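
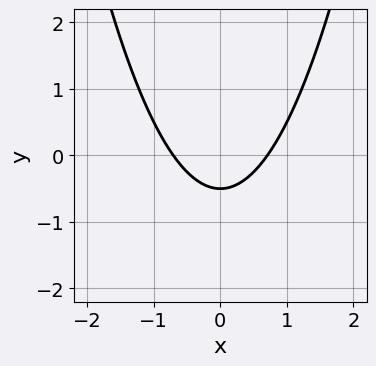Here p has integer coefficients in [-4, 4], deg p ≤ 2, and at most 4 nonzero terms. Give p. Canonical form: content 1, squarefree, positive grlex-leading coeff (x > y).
1. deg p = 2. The shape is more complex than any degree-1 curve.
2. Symmetries: mirror symmetry x ↦ −x ⇒ only even powers of x.
3. Putting this together gives p.

2*x^2 - 2*y - 1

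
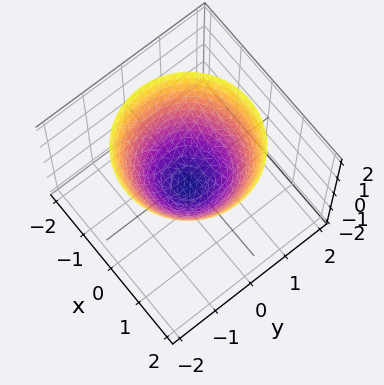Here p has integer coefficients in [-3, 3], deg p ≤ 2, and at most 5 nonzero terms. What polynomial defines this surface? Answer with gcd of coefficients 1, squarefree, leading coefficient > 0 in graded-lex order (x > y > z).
2*x^2 + 2*y^2 - 2*z - 1

deg p = 2. No degree-1 surface has this shape.
By symmetry, the surface is invariant under rotation about z: p = q(x² + y², z).
From the axis intercepts and sections: a circular section at z = 2 has radius between 1 and 2.
Fitting integer coefficients to these (and the overall shape) gives p.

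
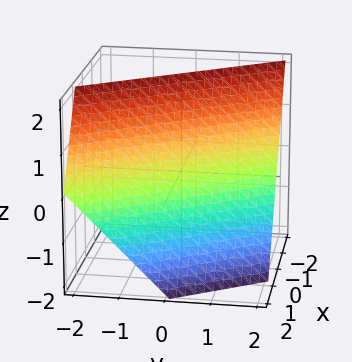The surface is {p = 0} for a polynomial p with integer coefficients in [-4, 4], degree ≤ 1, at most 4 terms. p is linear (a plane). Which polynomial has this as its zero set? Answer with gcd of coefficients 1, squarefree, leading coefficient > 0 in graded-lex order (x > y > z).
1. Degree: every cross-section is a straight line — this is a plane, so deg p = 1.
2. Observable constraints: it meets the y-axis at y = 1 (among the integer gridlines); one z-axis crossing is at z = 1.
3. Matching integer coefficients to the picture gives p.

3*x + 2*y + 2*z - 2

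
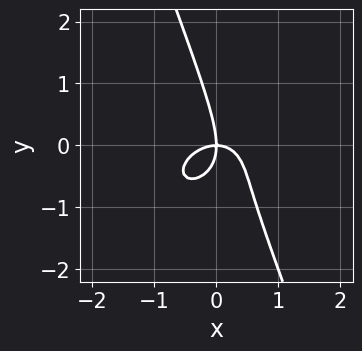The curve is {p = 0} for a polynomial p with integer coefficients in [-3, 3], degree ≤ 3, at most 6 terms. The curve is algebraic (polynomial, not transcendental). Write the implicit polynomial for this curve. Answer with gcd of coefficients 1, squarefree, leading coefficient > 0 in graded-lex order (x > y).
2*x^3 - x^2*y + 2*x*y^2 + y^3 + 2*x*y

The degree is 3 — a generic line meets the curve in up to 3 points.
Observable constraints: it meets the y-axis at y = 0 (among the integer gridlines); it meets the x-axis at x = 0 (among the integer gridlines).
Fitting integer coefficients to these (and the overall shape) gives p.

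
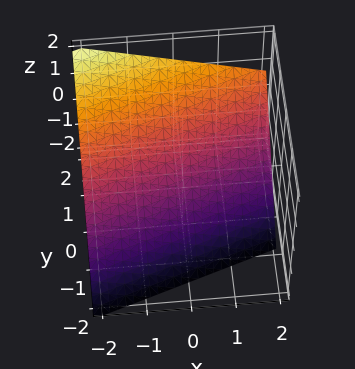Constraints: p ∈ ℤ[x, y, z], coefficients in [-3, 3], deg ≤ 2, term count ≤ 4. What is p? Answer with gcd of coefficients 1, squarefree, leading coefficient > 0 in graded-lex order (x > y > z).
(a) deg p = 1. The surface is flat (a plane).
(b) Checking where it meets the axes: one x-axis crossing is at x = -2.
(c) Solving for integer coefficients yields p as stated.

x - 3*y + 3*z + 2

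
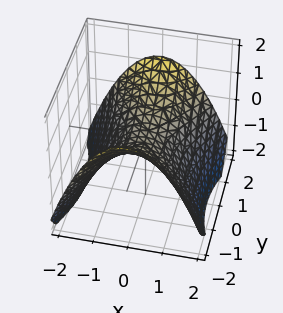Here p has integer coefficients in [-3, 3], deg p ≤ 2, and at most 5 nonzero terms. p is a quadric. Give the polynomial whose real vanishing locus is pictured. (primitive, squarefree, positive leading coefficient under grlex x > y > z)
1. The degree is 2 — a saddle surface; a quadric.
2. Symmetries: the x ↦ −x reflection is a symmetry, so x appears only in even powers; the y ↦ −y reflection is a symmetry, so y appears only in even powers.
3. Reading off the gridlines: it crosses the y-axis at the gridline y = 0; it crosses the z-axis at the gridline z = 0; it meets the x-axis at x = 0 (among the integer gridlines).
4. Putting this together gives p.

2*x^2 - y^2 + 3*z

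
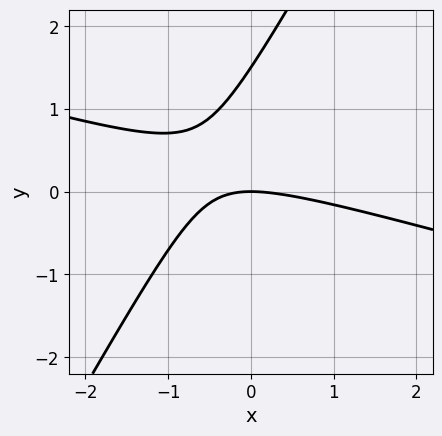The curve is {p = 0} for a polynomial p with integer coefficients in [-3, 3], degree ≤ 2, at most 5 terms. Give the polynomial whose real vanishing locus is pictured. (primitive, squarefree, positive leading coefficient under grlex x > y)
x^2 + 3*x*y - 2*y^2 + 3*y

deg p = 2. A generic line meets the curve in up to 2 points.
From the axis intercepts and sections: it crosses the y-axis at the gridline y = 0; one x-axis crossing is at x = 0.
Together with the visible shape, these determine p as stated.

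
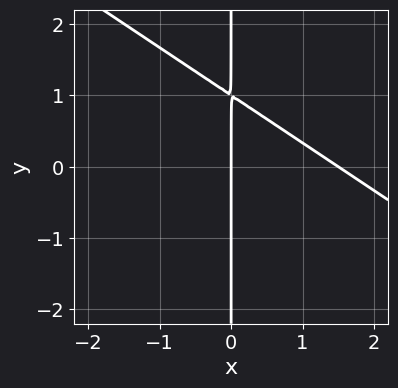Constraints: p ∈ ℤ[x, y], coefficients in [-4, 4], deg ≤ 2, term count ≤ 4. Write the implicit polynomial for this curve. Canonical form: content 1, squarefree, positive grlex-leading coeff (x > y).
2*x^2 + 3*x*y - 3*x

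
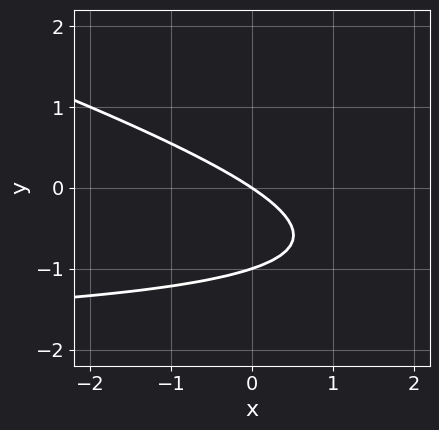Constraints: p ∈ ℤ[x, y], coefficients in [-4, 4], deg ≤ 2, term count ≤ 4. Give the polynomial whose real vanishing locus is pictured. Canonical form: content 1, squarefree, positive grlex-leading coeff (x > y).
x*y + 3*y^2 + 2*x + 3*y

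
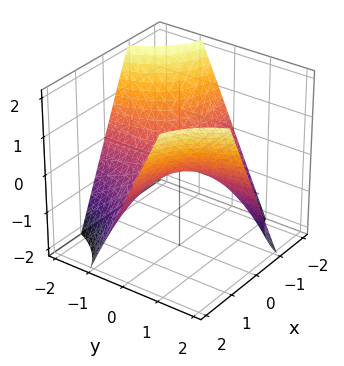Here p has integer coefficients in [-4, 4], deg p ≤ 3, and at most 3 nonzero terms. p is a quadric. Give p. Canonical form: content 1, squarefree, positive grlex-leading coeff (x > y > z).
x*y - z

1. deg p = 2.
2. From the visible intercepts: every point of the x-axis in the box is on the surface; it meets the z-axis at z = 0 (among the integer gridlines).
3. These observations pin down the coefficients.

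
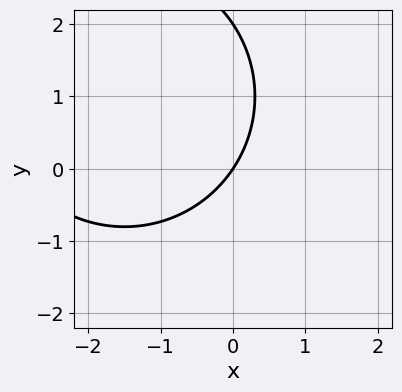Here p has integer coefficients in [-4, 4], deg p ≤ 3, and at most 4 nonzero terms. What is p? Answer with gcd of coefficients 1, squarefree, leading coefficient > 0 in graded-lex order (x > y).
1. The degree is 2 — a generic line meets the curve in up to 2 points.
2. Checking where it meets the axes: it crosses the x-axis at the gridline x = 0; among the integer gridlines, it crosses the y-axis at y ∈ {0, 2}.
3. Solving for integer coefficients yields p as stated.

x^2 + y^2 + 3*x - 2*y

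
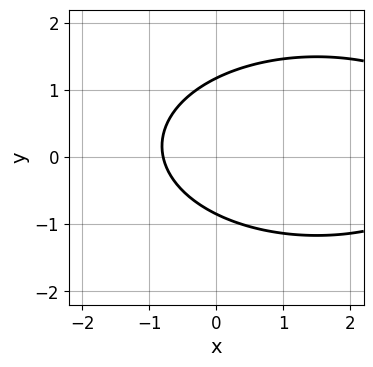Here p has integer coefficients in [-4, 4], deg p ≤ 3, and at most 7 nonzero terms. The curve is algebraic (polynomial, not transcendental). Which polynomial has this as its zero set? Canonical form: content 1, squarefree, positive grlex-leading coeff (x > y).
First, degree: the shape is more complex than any degree-1 curve, so deg p = 2.
Finally, solving for integer coefficients yields p as stated.

x^2 + 3*y^2 - 3*x - y - 3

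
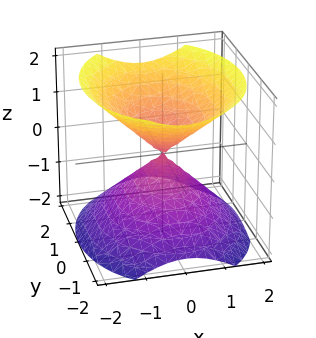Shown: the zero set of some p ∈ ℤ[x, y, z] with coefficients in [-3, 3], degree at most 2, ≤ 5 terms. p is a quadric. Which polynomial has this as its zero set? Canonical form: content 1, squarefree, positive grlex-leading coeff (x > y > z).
1. The picture has 2 separate pieces. Treating them together as one polynomial.
2. deg p = 2. A double cone through the origin; a quadric.
3. Symmetries: it's symmetric under x → −x, forcing even powers of x; mirror symmetry y ↦ −y ⇒ only even powers of y; it's symmetric under z → −z, forcing even powers of z.
4. From the visible intercepts: one z-axis crossing is at z = 0; it crosses the y-axis at the gridline y = 0; it crosses the x-axis at the gridline x = 0.
5. Assembling these constraints gives the stated polynomial.

3*x^2 + 2*y^2 - 3*z^2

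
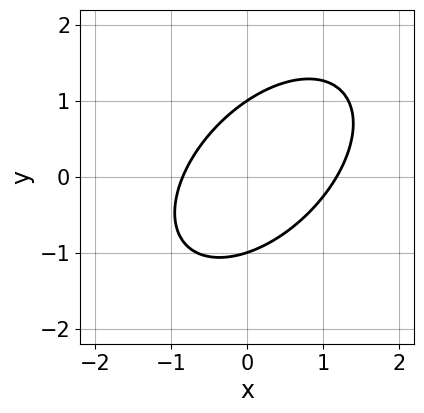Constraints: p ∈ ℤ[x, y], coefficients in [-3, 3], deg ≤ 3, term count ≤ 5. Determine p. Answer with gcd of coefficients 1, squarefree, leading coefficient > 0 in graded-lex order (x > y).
3*x^2 - 3*x*y + 3*y^2 - x - 3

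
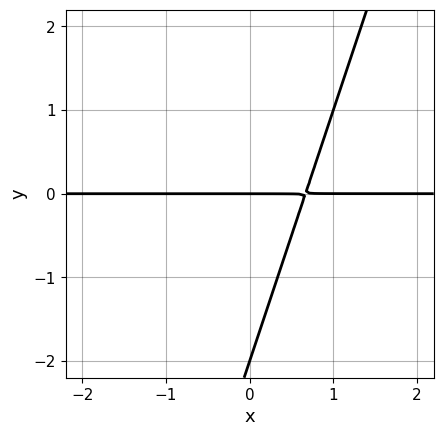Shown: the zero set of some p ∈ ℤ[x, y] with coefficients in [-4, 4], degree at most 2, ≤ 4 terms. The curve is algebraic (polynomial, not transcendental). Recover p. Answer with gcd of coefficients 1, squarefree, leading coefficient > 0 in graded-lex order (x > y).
First, the degree is 2 — a generic line meets the curve in up to 2 points.
Then, from the visible intercepts: every point of the x-axis in the box is on the curve; the y-axis gridline crossings are at y ∈ {-2, 0}.
Finally, putting this together gives p.

3*x*y - y^2 - 2*y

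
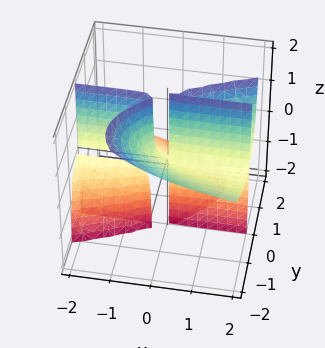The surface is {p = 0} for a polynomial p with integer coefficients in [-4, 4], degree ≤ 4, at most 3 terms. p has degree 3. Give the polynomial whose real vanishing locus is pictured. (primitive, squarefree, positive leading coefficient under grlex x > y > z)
2*x*y*z - 2*y^3 - 3*y^2*z

1. There are 2 components.
2. deg p = 3.
3. Checking where it meets the axes: it meets the y-axis at y = 0 (among the integer gridlines); the visible z-axis segment lies entirely on the surface.
4. Putting this together gives p.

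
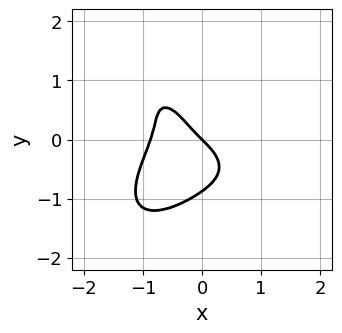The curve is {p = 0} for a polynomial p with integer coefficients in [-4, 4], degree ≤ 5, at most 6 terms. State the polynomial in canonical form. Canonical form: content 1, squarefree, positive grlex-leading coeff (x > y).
3*x^4 + 3*y^4 + 3*x*y^2 + 2*x + 2*y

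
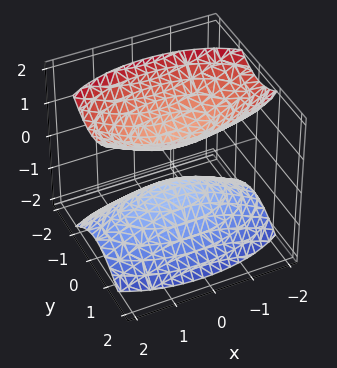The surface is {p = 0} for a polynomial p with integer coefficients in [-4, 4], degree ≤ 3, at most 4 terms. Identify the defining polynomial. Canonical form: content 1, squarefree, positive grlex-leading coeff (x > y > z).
I count 2 distinct pieces. Treating them together as one polynomial.
Degree: two sheets facing apart; a quadric, so deg p = 2.
Symmetries: it's symmetric under z → −z, forcing even powers of z; mirror symmetry y ↦ −y ⇒ only even powers of y; the x ↦ −x reflection is a symmetry, so x appears only in even powers.
Against the integer gridlines: it misses every integer gridline on the x-axis; no y-intercept at any integer in the box.
These observations pin down the coefficients.

x^2 + 3*y^2 - 2*z^2 + 1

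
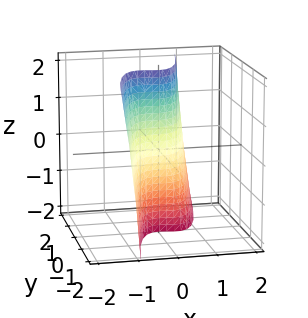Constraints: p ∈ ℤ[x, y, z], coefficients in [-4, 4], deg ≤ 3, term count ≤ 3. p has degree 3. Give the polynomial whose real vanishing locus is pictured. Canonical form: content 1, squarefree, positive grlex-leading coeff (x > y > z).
(a) The degree is 3 — a generic line meets the surface in up to 3 points.
(b) Observable constraints: every point of the z-axis in the box is on the surface; it meets the x-axis at x = 0 (among the integer gridlines); it meets the y-axis at y = 0 (among the integer gridlines).
(c) The integer polynomial consistent with all of this is the stated p.

3*x^3 + x^2*z - 2*y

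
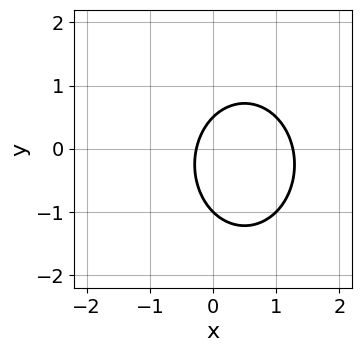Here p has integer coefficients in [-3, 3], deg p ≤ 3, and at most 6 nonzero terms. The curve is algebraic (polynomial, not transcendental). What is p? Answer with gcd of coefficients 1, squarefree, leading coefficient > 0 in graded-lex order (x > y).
(a) The degree is 2 — the shape is more complex than any degree-1 curve.
(b) Against the integer gridlines: it crosses the y-axis at the gridline y = -1.
(c) Together with the visible shape, these determine p as stated.

3*x^2 + 2*y^2 - 3*x + y - 1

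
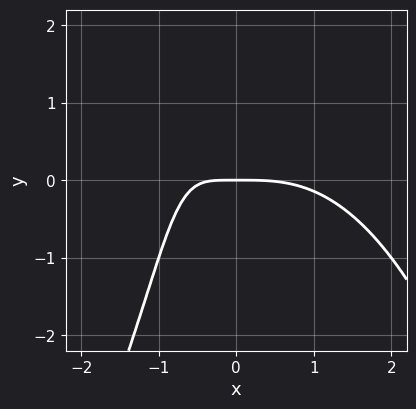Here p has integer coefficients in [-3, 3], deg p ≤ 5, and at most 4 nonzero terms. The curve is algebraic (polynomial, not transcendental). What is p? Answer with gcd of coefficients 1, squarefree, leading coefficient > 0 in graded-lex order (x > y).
1. deg p = 4. The shape is more complex than any degree-3 curve.
2. From the axis intercepts and sections: one x-axis crossing is at x = 0; it crosses the y-axis at the gridline y = 0.
3. Assembling these constraints gives the stated polynomial.

x^4 + 2*x^2*y + 3*x*y + 2*y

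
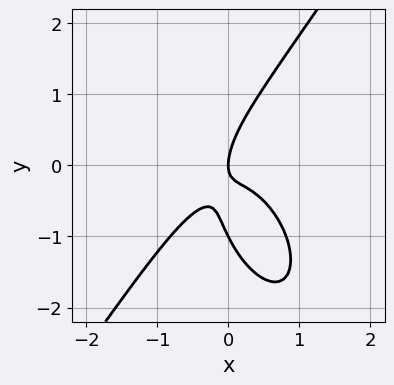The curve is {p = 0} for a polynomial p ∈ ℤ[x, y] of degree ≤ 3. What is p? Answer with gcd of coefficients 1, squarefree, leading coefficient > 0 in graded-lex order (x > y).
3*x^3 - y^3 + 3*x*y - y^2 + x

1. Degree: a generic line meets the curve in up to 3 points, so deg p = 3.
2. Checking where it meets the axes: among the integer gridlines, it crosses the y-axis at y ∈ {-1, 0}; it crosses the x-axis at the gridline x = 0.
3. These observations pin down the coefficients.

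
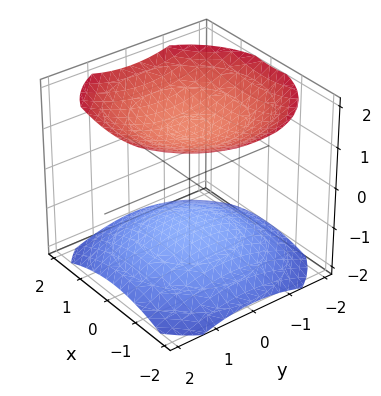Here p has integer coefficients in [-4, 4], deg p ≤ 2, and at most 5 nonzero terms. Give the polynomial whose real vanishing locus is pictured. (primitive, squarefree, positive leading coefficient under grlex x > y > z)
There are 2 components. They look like related sheets of one shape, so recover p as a whole.
deg p = 2. The shape is more complex than any degree-1 surface.
By symmetry, the surface is invariant under rotation about z: p = q(x² + y², z).
Reading off the gridlines: no x-intercept at any integer in the box; it misses every integer gridline on the y-axis.
Assembling these constraints gives the stated polynomial.

x^2 + y^2 - 2*z^2 + 3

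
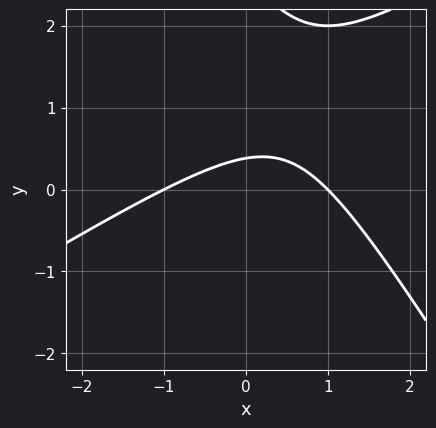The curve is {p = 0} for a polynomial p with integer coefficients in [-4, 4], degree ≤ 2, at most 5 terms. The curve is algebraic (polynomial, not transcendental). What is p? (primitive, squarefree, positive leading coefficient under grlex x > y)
x^2 - x*y - y^2 + 3*y - 1

1. The degree is 2 — the shape is more complex than any degree-1 curve.
2. From the axis intercepts and sections: among the integer gridlines, it crosses the x-axis at x ∈ {-1, 1}.
3. Matching integer coefficients to the picture gives p.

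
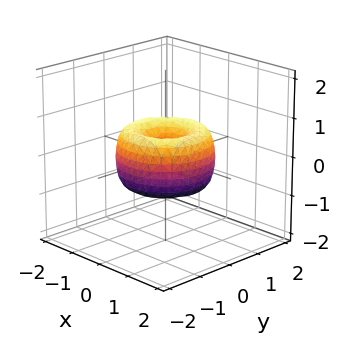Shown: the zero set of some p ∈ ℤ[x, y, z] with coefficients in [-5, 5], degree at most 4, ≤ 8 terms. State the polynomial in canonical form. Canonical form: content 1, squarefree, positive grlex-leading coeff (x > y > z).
The degree is 4 — no degree-3 surface has this shape.
Symmetries: every cross-section ⟂ z is a circle, so x, y appear only via x² + y².
Checking where it meets the axes: one y-axis crossing is at y = 0; a circular section at z = 0 has radius between 1 and 2.
Solving for integer coefficients yields p as stated.

2*x^4 + 4*x^2*y^2 + 2*y^4 - 3*x^2 - 3*y^2 + 2*z^2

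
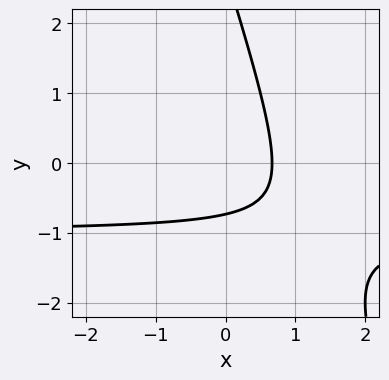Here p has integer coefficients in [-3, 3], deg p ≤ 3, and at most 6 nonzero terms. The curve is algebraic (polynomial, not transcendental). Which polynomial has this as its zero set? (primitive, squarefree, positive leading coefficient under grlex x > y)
3*x*y + y^2 + 3*x - 2*y - 2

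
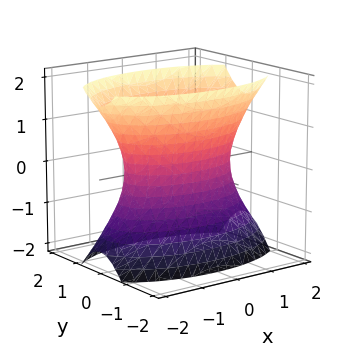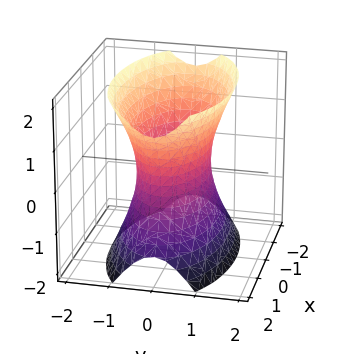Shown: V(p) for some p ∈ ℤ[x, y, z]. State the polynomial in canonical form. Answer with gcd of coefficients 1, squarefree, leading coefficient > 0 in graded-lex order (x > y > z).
deg p = 2. One connected sheet with a waist; a quadric.
Symmetries: it's symmetric under x → −x, forcing even powers of x; mirror symmetry y ↦ −y ⇒ only even powers of y; the z ↦ −z reflection is a symmetry, so z appears only in even powers.
Checking where it meets the axes: it misses every integer gridline on the z-axis.
Matching integer coefficients to the picture gives p.

x^2 + 3*y^2 - z^2 - 2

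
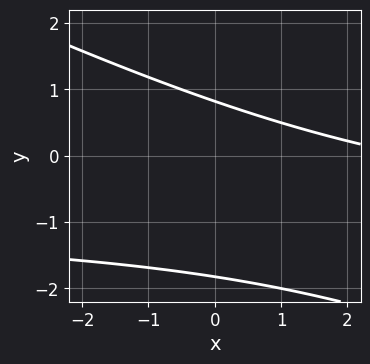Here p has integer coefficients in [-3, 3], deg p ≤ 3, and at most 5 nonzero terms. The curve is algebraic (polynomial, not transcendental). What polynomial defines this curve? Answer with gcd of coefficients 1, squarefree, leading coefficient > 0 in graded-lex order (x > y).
(a) Degree: no degree-1 curve has this shape, so deg p = 2.
(b) From the axis intercepts and sections: the curve avoids every integer x-axis point in the box.
(c) Solving for integer coefficients yields p as stated.

x*y + 2*y^2 + x + 2*y - 3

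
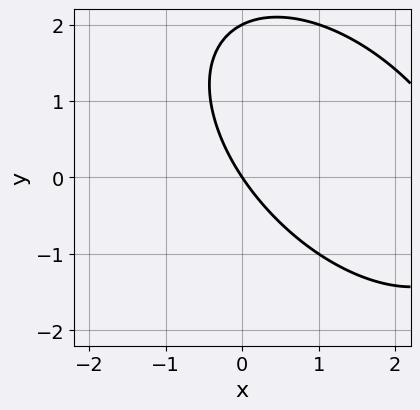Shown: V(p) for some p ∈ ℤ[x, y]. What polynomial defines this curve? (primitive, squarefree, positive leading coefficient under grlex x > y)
x^2 + x*y + y^2 - 3*x - 2*y

(a) deg p = 2. A generic line meets the curve in up to 2 points.
(b) Checking where it meets the axes: among the integer gridlines, it crosses the y-axis at y ∈ {0, 2}; it meets the x-axis at x = 0 (among the integer gridlines).
(c) Putting this together gives p.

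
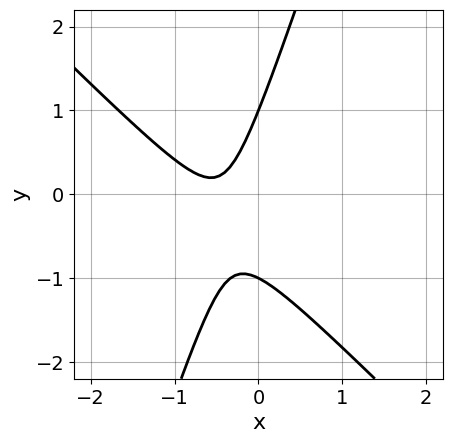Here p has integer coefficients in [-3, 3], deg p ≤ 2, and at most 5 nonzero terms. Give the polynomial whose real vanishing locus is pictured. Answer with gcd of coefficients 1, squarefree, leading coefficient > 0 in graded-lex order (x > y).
First, degree: a generic line meets the curve in up to 2 points, so deg p = 2.
Next, from the visible intercepts: the y-axis gridline crossings are at y ∈ {-1, 1}; it misses every integer gridline on the x-axis.
Finally, putting this together gives p.

3*x^2 + 2*x*y - y^2 + 3*x + 1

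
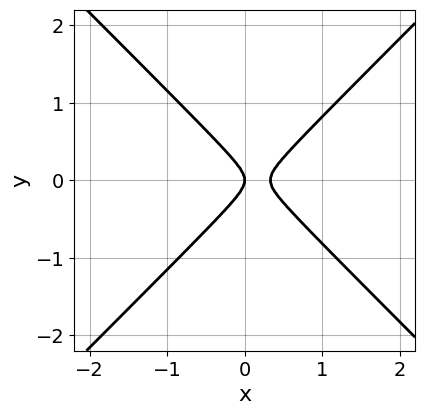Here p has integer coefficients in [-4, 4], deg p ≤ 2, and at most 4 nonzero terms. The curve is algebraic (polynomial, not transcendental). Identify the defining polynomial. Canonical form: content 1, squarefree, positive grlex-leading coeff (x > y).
3*x^2 - 3*y^2 - x

1. The degree is 2 — a generic line meets the curve in up to 2 points.
2. Symmetries: mirror symmetry y ↦ −y ⇒ only even powers of y.
3. Checking where it meets the axes: one x-axis crossing is at x = 0; it meets the y-axis at y = 0 (among the integer gridlines).
4. Together with the visible shape, these determine p as stated.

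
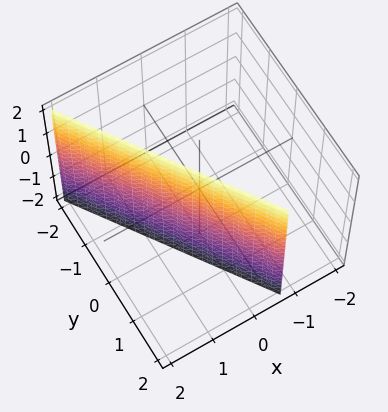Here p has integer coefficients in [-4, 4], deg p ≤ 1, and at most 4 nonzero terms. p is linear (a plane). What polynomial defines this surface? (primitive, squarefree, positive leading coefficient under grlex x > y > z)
3*x + 2*y - 2

The degree is 1 — the surface is flat (a plane).
Checking where it meets the axes: it misses every integer gridline on the z-axis; it crosses the y-axis at the gridline y = 1.
Fitting integer coefficients to these (and the overall shape) gives p.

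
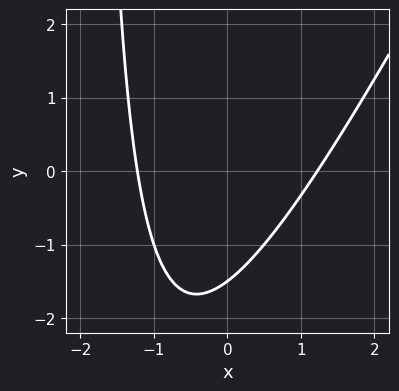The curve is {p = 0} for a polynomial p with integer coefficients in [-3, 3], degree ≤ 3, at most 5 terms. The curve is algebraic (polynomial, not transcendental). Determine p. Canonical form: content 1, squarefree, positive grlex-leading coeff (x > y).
1. The degree is 2 — no degree-1 curve has this shape.
2. Solving for integer coefficients yields p as stated.

2*x^2 - x*y - 2*y - 3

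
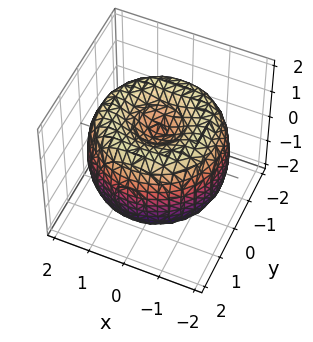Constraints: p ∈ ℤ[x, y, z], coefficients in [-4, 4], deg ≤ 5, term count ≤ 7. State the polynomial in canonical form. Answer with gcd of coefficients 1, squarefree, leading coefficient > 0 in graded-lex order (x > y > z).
x^4 + 2*x^2*y^2 + y^4 - 3*x^2 - 3*y^2 + 2*z^2 - 1

1. deg p = 4. The shape is more complex than any degree-3 surface.
2. By symmetry, every cross-section ⟂ z is a circle, so x, y appear only via x² + y².
3. Against the integer gridlines: a circular section at z = -1 has radius between 0 and 1.
4. These observations pin down the coefficients.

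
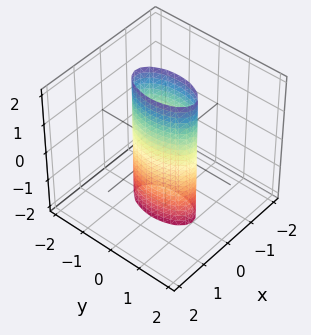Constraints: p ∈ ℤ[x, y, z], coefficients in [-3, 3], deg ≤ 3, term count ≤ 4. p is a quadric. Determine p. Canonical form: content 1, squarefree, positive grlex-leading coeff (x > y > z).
3*x^2 + y^2 - 1

(a) Degree: a cylinder; a quadric, so deg p = 2.
(b) Symmetries: it's symmetric under z → −z, forcing even powers of z; mirror symmetry x ↦ −x ⇒ only even powers of x; the y ↦ −y reflection is a symmetry, so y appears only in even powers.
(c) From the axis intercepts and sections: among the integer gridlines, it crosses the y-axis at y ∈ {-1, 1}; no z-intercept at any integer in the box.
(d) Assembling these constraints gives the stated polynomial.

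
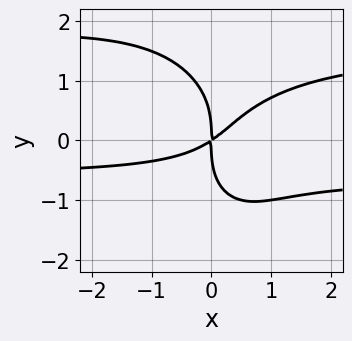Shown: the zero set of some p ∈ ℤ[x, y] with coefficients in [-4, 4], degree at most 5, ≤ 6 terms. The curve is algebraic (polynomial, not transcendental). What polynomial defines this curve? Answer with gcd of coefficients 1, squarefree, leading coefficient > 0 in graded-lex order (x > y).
2*x^2*y^2 + y^4 - 2*x^2*y - 2*x^2 + 3*x*y

First, degree: the shape is more complex than any degree-3 curve, so deg p = 4.
Then, observable constraints: it crosses the y-axis at the gridline y = 0; it crosses the x-axis at the gridline x = 0.
Finally, matching integer coefficients to the picture gives p.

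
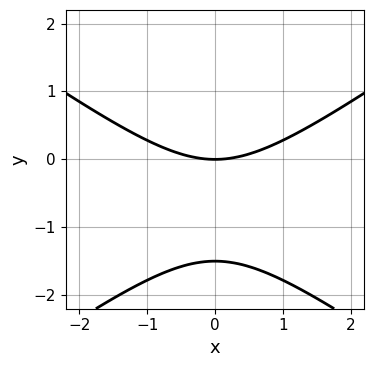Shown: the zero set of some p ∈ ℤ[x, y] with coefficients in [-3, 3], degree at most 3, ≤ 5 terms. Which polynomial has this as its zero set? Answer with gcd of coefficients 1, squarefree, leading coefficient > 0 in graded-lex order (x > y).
Degree: no degree-1 curve has this shape, so deg p = 2.
Symmetries: the x ↦ −x reflection is a symmetry, so x appears only in even powers.
Against the integer gridlines: it crosses the y-axis at the gridline y = 0; one x-axis crossing is at x = 0.
The integer polynomial consistent with all of this is the stated p.

x^2 - 2*y^2 - 3*y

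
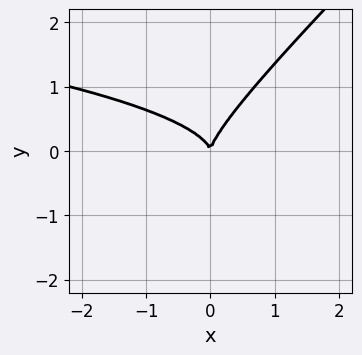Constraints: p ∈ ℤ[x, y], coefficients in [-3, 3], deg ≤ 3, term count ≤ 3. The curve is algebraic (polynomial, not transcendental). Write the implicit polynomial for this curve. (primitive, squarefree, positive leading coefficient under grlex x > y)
(a) The degree is 3 — a generic line meets the curve in up to 3 points.
(b) Reading off the gridlines: one x-axis crossing is at x = 0; it meets the y-axis at y = 0 (among the integer gridlines).
(c) Putting this together gives p.

3*x*y^2 - 3*y^3 + 2*x^2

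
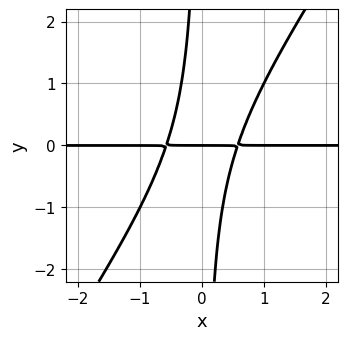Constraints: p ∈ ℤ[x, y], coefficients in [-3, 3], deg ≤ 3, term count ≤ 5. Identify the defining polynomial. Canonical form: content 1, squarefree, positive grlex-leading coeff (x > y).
3*x^2*y - 2*x*y^2 - y

(a) Degree: a generic line meets the curve in up to 3 points, so deg p = 3.
(b) Checking where it meets the axes: every point of the x-axis in the box is on the curve; one y-axis crossing is at y = 0.
(c) Assembling these constraints gives the stated polynomial.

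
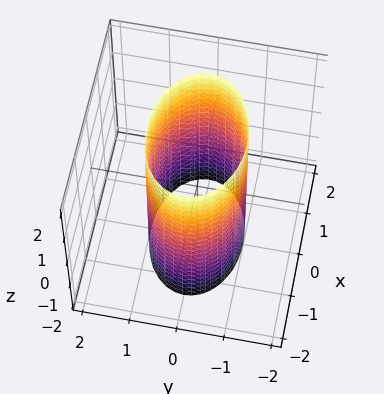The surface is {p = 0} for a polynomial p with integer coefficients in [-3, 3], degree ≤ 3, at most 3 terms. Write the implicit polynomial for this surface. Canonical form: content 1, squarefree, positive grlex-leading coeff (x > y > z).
x^2 + 2*y^2 - 2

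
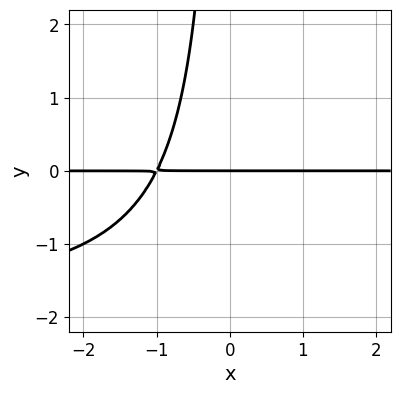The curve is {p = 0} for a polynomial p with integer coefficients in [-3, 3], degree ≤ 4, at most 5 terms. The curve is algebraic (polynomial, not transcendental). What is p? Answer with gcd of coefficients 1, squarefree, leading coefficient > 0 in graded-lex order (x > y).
(a) deg p = 3. No degree-2 curve has this shape.
(b) Reading off the gridlines: one y-axis crossing is at y = 0; the visible x-axis segment lies entirely on the curve.
(c) Together with the visible shape, these determine p as stated.

x*y^2 + 2*x*y + 2*y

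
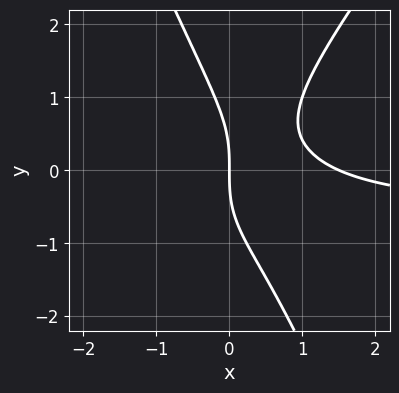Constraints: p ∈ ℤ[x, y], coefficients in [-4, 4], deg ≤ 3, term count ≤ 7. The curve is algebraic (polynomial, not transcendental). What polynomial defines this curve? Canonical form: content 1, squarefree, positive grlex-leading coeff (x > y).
1. Degree: a generic line meets the curve in up to 3 points, so deg p = 3.
2. Checking where it meets the axes: it crosses the y-axis at the gridline y = 0; one x-axis crossing is at x = 0.
3. These observations pin down the coefficients.

3*x^2*y - x*y^2 - y^3 + 2*x^2 - 3*x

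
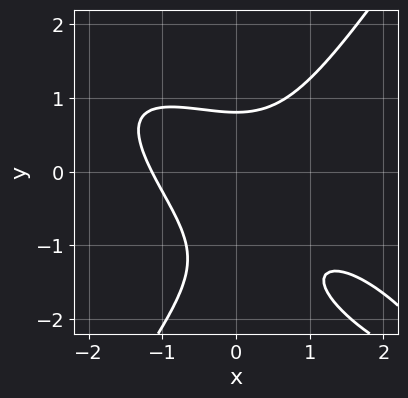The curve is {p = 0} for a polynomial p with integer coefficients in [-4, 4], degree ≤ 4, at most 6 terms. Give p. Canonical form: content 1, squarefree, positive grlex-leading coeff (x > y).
2*x^3 + 3*x^2*y - 2*y^3 - 3*y^2 + 3

(a) deg p = 3. No degree-2 curve has this shape.
(b) Putting this together gives p.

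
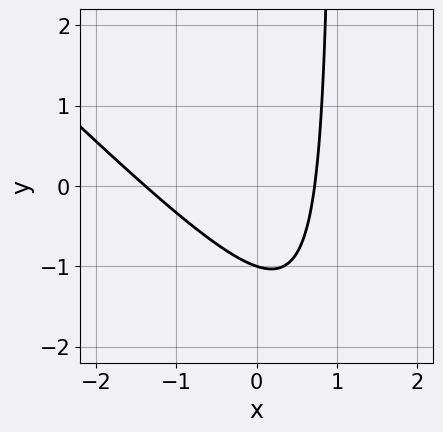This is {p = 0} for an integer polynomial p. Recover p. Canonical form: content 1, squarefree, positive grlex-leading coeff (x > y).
3*x^2 + 3*x*y + 2*x - 3*y - 3

(a) deg p = 2.
(b) Reading off the gridlines: it meets the y-axis at y = -1 (among the integer gridlines).
(c) These observations pin down the coefficients.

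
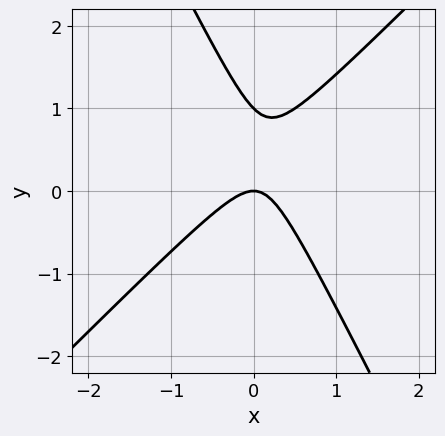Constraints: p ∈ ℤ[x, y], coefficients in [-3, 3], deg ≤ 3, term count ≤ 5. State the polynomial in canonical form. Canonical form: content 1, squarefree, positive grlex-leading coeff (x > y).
2*x^2 - x*y - y^2 + y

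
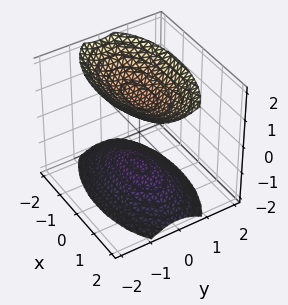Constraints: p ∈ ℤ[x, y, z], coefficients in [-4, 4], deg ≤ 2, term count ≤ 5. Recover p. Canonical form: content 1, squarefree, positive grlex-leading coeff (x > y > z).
First, there are 2 components. Treating them together as one polynomial.
Next, degree: two separate bowl-shaped sheets opening away from each other; a quadric, so deg p = 2.
Next, symmetries: the z ↦ −z reflection is a symmetry, so z appears only in even powers; mirror symmetry x ↦ −x ⇒ only even powers of x; mirror symmetry y ↦ −y ⇒ only even powers of y.
Then, observable constraints: no x-intercept at any integer in the box; the surface avoids every integer y-axis point in the box.
Finally, matching integer coefficients to the picture gives p.

x^2 + 3*y^2 - 2*z^2 + 3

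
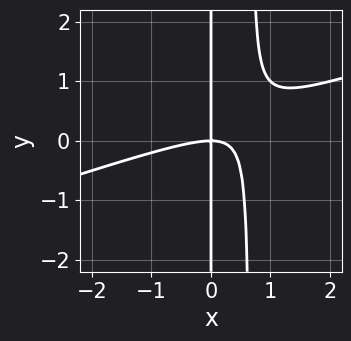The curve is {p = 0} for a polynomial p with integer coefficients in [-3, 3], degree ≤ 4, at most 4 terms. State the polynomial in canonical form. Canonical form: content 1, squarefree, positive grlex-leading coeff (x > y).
The degree is 3 — no degree-2 curve has this shape.
Observable constraints: it crosses the x-axis at the gridline x = 0; every point of the y-axis in the box is on the curve.
Assembling these constraints gives the stated polynomial.

x^3 - 3*x^2*y + 2*x*y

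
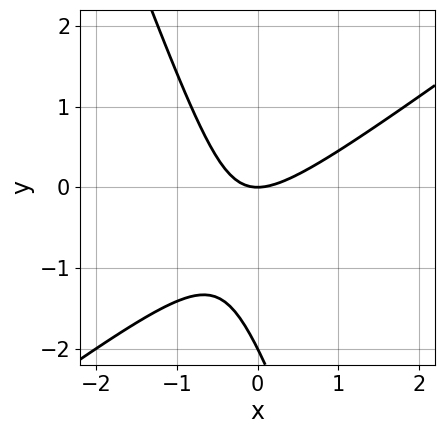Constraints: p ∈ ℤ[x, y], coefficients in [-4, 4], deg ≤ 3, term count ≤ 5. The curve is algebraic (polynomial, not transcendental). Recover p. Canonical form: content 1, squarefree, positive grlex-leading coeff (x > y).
2*x^2 - 2*x*y - y^2 - 2*y

1. Degree: a generic line meets the curve in up to 2 points, so deg p = 2.
2. Observable constraints: one x-axis crossing is at x = 0; the y-axis gridline crossings are at y ∈ {-2, 0}.
3. Matching integer coefficients to the picture gives p.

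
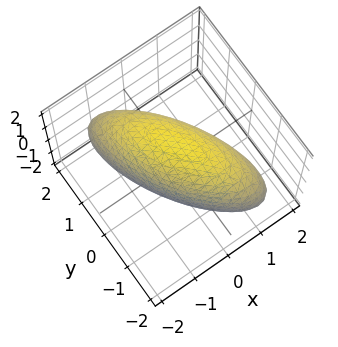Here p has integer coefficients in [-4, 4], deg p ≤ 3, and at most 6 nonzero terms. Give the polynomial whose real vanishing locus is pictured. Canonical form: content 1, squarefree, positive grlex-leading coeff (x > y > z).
2*x^2 + 2*x*y + y^2 + z^2 - 2

deg p = 2.
From the visible intercepts: the x-axis gridline crossings are at x ∈ {-1, 1}.
Matching integer coefficients to the picture gives p.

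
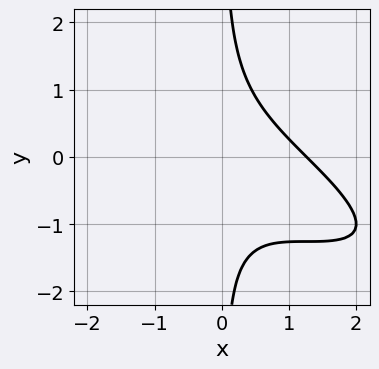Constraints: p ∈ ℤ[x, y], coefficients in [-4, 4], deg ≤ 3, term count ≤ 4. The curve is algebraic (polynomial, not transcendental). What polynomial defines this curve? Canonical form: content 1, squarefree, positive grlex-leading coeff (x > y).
x^3 + 3*x^2*y + 3*x*y^2 - 2

Degree: no degree-2 curve has this shape, so deg p = 3.
Checking where it meets the axes: no y-intercept at any integer in the box.
Solving for integer coefficients yields p as stated.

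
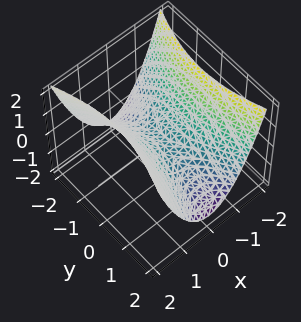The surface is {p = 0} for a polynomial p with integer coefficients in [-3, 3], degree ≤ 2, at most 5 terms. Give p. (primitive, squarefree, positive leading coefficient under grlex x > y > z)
3*x^2 - y^2 - 3*z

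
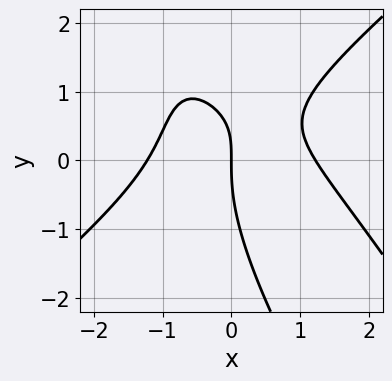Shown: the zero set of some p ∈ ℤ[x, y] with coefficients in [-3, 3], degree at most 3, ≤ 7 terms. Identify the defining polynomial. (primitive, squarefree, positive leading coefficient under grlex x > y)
The degree is 3 — the shape is more complex than any degree-2 curve.
From the visible intercepts: it crosses the y-axis at the gridline y = 0; one x-axis crossing is at x = 0.
These observations pin down the coefficients.

2*x^3 - 2*x*y^2 - y^3 + 3*x*y - 3*x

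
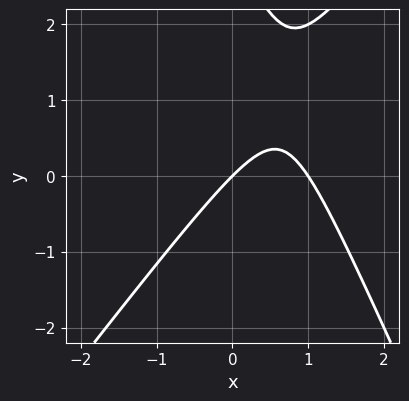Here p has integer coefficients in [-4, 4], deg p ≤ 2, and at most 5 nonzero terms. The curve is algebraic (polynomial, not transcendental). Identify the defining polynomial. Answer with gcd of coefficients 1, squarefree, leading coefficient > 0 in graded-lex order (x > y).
3*x^2 - x*y - y^2 - 3*x + 3*y

First, degree: no degree-1 curve has this shape, so deg p = 2.
Then, from the axis intercepts and sections: among the integer gridlines, it crosses the x-axis at x ∈ {0, 1}; it meets the y-axis at y = 0 (among the integer gridlines).
Finally, putting this together gives p.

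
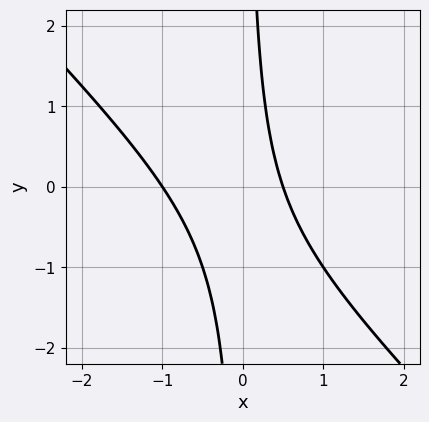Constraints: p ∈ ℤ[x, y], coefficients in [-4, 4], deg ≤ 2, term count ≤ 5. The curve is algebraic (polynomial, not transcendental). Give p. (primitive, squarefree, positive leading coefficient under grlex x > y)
2*x^2 + 2*x*y + x - 1

Degree: no degree-1 curve has this shape, so deg p = 2.
From the visible intercepts: no y-intercept at any integer in the box; it meets the x-axis at x = -1 (among the integer gridlines).
Assembling these constraints gives the stated polynomial.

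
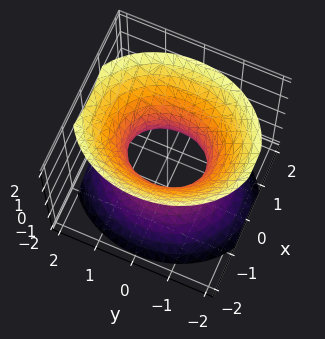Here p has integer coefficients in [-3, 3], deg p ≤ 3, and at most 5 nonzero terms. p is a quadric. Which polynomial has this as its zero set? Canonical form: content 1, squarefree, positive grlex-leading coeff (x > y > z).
3*x^2 + 2*y^2 - 2*z^2 - 2

1. deg p = 2.
2. Symmetries: mirror symmetry y ↦ −y ⇒ only even powers of y; mirror symmetry z ↦ −z ⇒ only even powers of z; mirror symmetry x ↦ −x ⇒ only even powers of x.
3. From the visible intercepts: it misses every integer gridline on the z-axis; among the integer gridlines, it crosses the y-axis at y ∈ {-1, 1}.
4. Fitting integer coefficients to these (and the overall shape) gives p.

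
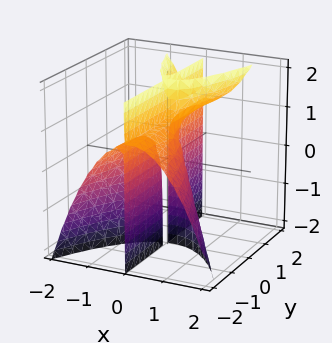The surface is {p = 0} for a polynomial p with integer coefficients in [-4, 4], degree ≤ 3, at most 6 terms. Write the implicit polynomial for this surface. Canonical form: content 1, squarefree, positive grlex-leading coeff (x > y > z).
3*x^3 - 2*x*y*z - x^2 + 2*x*y

There are 3 components. They look like related sheets of one shape, so recover p as a whole.
Degree: no degree-2 surface has this shape, so deg p = 3.
Checking where it meets the axes: the visible z-axis segment lies entirely on the surface; every point of the y-axis in the box is on the surface.
Fitting integer coefficients to these (and the overall shape) gives p.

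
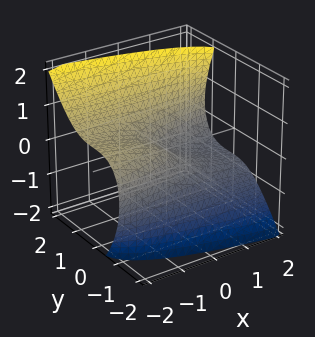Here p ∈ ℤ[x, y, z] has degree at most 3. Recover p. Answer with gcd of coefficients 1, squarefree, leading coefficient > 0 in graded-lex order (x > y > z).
The degree is 3 — no degree-2 surface has this shape.
From the axis intercepts and sections: one x-axis crossing is at x = 0; it meets the y-axis at y = 0 (among the integer gridlines).
Matching integer coefficients to the picture gives p.

2*x*z^2 + 3*y^3 - z^3 - 2*x - 3*z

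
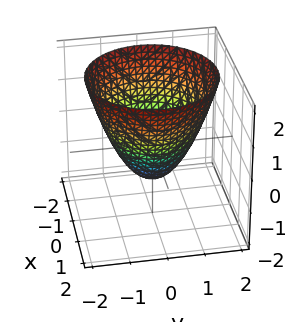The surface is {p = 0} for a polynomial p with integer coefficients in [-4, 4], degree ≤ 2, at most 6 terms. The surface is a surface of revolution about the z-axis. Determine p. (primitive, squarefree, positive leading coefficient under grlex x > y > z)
(a) Degree: the shape is more complex than any degree-1 surface, so deg p = 2.
(b) Symmetry: the surface is invariant under rotation about z: p = q(x² + y², z).
(c) Against the integer gridlines: the y-axis gridline crossings are at y ∈ {-1, 1}; a circular section at z = 0 has radius exactly 1; among the integer gridlines, it crosses the x-axis at x ∈ {-1, 1}.
(d) These observations pin down the coefficients.

x^2 + y^2 - z - 1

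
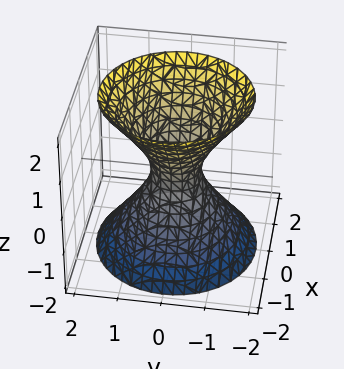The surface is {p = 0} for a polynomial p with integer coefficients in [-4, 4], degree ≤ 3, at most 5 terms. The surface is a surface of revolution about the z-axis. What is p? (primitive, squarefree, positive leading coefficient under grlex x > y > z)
(a) deg p = 2. No degree-1 surface has this shape.
(b) Symmetries: rotational symmetry about the z-axis ⇒ p depends on x, y only through x² + y².
(c) Checking where it meets the axes: no z-intercept at any integer in the box; a circular section at z = 0 has radius between 0 and 1.
(d) Putting this together gives p.

3*x^2 + 3*y^2 - 2*z^2 - 1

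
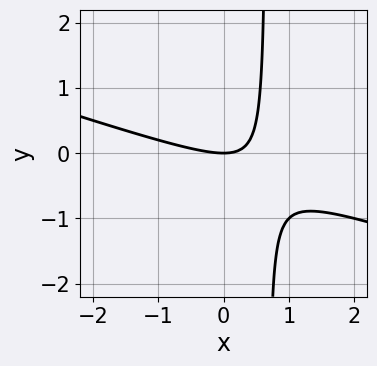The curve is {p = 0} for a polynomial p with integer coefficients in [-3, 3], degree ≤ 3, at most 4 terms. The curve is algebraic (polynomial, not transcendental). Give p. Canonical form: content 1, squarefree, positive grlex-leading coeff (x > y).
x^2 + 3*x*y - 2*y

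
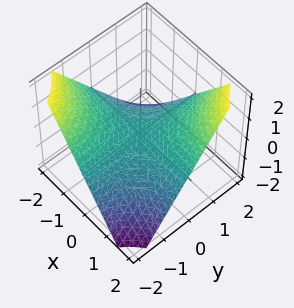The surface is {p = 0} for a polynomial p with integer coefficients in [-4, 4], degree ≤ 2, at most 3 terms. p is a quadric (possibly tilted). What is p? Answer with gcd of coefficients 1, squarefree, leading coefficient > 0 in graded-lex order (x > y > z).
2*x*y - 3*z

The degree is 2 — a generic line meets the surface in up to 2 points.
Against the integer gridlines: the visible x-axis segment lies entirely on the surface; one z-axis crossing is at z = 0.
Fitting integer coefficients to these (and the overall shape) gives p. Check: (0, 1, 0) on the y-axis lies on the surface, and p(0, 1, 0) = 0. ✓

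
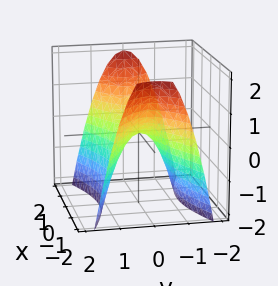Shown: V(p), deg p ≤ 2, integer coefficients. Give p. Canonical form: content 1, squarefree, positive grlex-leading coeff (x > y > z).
x^2 - 3*y^2 - 2*z

deg p = 2. A saddle surface; a quadric.
Symmetries: it's symmetric under y → −y, forcing even powers of y; mirror symmetry x ↦ −x ⇒ only even powers of x.
From the visible intercepts: it meets the y-axis at y = 0 (among the integer gridlines); one z-axis crossing is at z = 0; one x-axis crossing is at x = 0.
Assembling these constraints gives the stated polynomial.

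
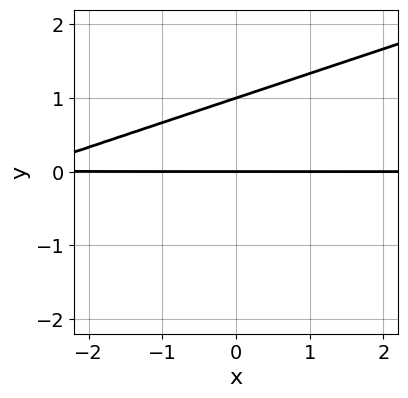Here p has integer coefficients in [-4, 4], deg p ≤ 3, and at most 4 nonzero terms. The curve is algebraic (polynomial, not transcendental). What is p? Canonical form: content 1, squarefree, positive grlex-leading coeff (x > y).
x*y - 3*y^2 + 3*y

The degree is 2 — no degree-1 curve has this shape.
Checking where it meets the axes: the visible x-axis segment lies entirely on the curve; among the integer gridlines, it crosses the y-axis at y ∈ {0, 1}.
Fitting integer coefficients to these (and the overall shape) gives p.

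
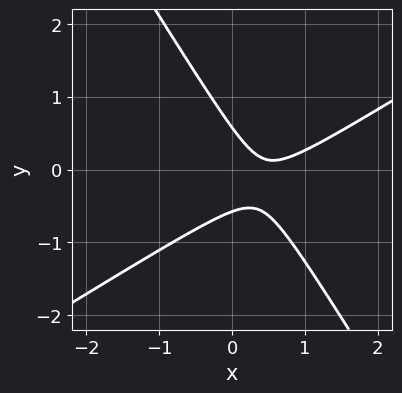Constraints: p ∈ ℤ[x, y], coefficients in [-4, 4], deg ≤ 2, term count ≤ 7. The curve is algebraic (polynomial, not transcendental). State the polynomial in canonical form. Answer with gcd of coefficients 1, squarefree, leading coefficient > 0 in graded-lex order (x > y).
First, deg p = 2. The shape is more complex than any degree-1 curve.
Next, observable constraints: the curve avoids every integer x-axis point in the box.
Finally, these observations pin down the coefficients.

3*x^2 - 3*x*y - 3*y^2 - 3*x + 1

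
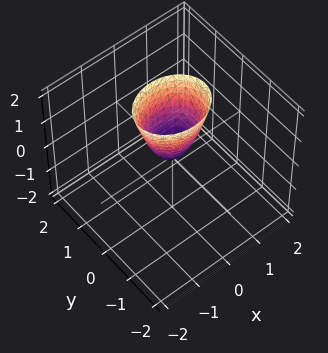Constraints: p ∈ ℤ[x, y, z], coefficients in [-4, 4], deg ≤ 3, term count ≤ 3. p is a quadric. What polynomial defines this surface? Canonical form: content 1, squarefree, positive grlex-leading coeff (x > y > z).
First, the degree is 2 — a single bowl opening along one axis; a quadric.
Next, symmetries: it's symmetric under y → −y, forcing even powers of y; it's symmetric under x → −x, forcing even powers of x.
Then, checking where it meets the axes: it meets the y-axis at y = 0 (among the integer gridlines); it meets the z-axis at z = 0 (among the integer gridlines); one x-axis crossing is at x = 0.
Finally, the integer polynomial consistent with all of this is the stated p.

2*x^2 + 3*y^2 - z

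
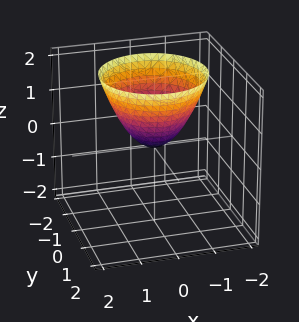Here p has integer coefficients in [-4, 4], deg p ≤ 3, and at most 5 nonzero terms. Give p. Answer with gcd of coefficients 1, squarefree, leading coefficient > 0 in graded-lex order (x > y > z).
x^2 + y^2 - z

First, degree: a paraboloid; a quadric, so deg p = 2.
Then, symmetry: every cross-section ⟂ z is a circle, so x, y appear only via x² + y².
Then, from the axis intercepts and sections: it meets the x-axis at x = 0 (among the integer gridlines); one z-axis crossing is at z = 0.
Finally, assembling these constraints gives the stated polynomial.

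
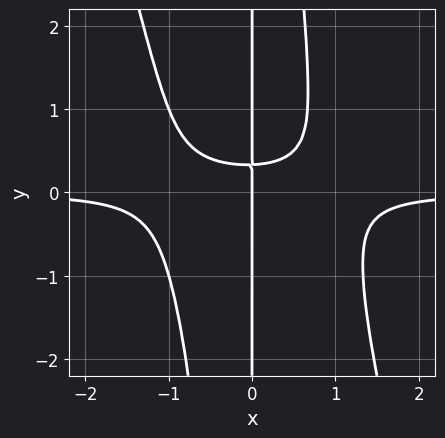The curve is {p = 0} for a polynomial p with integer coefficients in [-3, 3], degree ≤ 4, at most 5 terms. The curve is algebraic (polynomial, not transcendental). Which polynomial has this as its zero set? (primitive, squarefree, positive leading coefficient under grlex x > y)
3*x^3*y + x^2*y^2 - 3*x*y + x

Degree: a generic line meets the curve in up to 4 points, so deg p = 4.
Against the integer gridlines: one x-axis crossing is at x = 0; the visible y-axis segment lies entirely on the curve.
The integer polynomial consistent with all of this is the stated p.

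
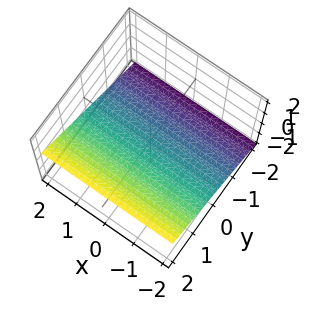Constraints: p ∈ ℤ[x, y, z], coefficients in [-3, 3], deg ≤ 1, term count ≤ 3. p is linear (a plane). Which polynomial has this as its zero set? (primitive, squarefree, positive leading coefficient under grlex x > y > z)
2*y - 3*z - 2

First, deg p = 1. Every cross-section is a straight line — this is a plane.
Then, from the axis intercepts and sections: no x-intercept at any integer in the box; it meets the y-axis at y = 1 (among the integer gridlines).
Finally, matching integer coefficients to the picture gives p.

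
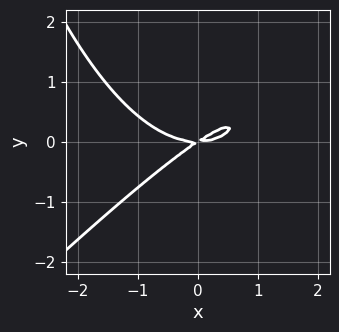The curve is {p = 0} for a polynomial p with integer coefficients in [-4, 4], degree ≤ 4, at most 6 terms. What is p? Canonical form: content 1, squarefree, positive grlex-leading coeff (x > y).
x^3 - x^2*y - 2*x*y + 3*y^2

First, degree: a generic line meets the curve in up to 3 points, so deg p = 3.
Next, checking where it meets the axes: it meets the y-axis at y = 0 (among the integer gridlines); one x-axis crossing is at x = 0.
Finally, together with the visible shape, these determine p as stated.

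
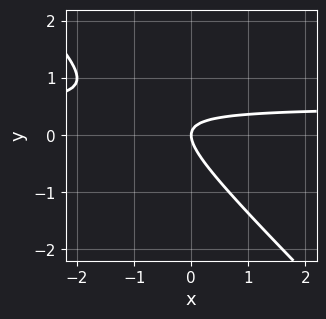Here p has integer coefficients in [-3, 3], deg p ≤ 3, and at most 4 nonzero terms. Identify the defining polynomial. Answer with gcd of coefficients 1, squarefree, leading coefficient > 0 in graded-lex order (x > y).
2*x*y + 2*y^2 - x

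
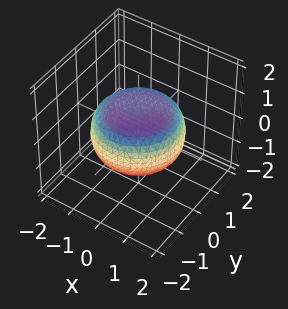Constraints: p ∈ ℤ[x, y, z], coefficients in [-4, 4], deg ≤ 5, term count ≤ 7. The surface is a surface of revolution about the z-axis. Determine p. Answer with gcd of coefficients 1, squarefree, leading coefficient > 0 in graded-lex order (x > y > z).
Degree: no degree-3 surface has this shape, so deg p = 4.
By symmetry, the z-axis is an axis of rotation, so x and y enter only as x² + y².
From the axis intercepts and sections: a circular section at z = 0 has radius between 1 and 2.
Assembling these constraints gives the stated polynomial.

x^4 + 2*x^2*y^2 + y^4 - x^2 - y^2 + 3*z^2 - 2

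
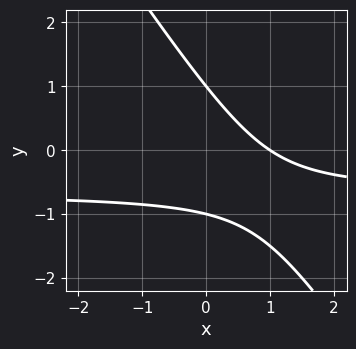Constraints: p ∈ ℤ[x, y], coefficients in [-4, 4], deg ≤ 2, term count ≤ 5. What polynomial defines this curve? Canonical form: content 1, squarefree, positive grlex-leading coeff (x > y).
3*x*y + 2*y^2 + 2*x - 2

(a) The degree is 2 — a generic line meets the curve in up to 2 points.
(b) Observable constraints: one x-axis crossing is at x = 1; among the integer gridlines, it crosses the y-axis at y ∈ {-1, 1}.
(c) The integer polynomial consistent with all of this is the stated p.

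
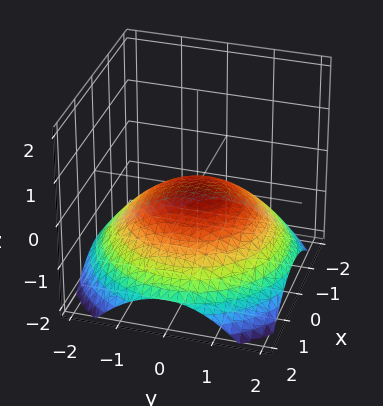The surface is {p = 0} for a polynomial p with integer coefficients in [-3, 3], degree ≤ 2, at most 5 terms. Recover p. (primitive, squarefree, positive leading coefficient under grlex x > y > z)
x^2 + y^2 + 3*z

(a) The degree is 2 — a paraboloid; a quadric.
(b) Symmetries: every cross-section ⟂ z is a circle, so x, y appear only via x² + y².
(c) Checking where it meets the axes: it meets the y-axis at y = 0 (among the integer gridlines); a circular section at z = -1 has radius between 1 and 2; it meets the x-axis at x = 0 (among the integer gridlines).
(d) Solving for integer coefficients yields p as stated.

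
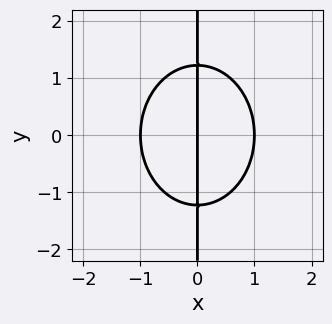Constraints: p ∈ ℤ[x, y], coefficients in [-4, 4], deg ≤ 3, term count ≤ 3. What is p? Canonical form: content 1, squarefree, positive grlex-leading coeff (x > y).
3*x^3 + 2*x*y^2 - 3*x

First, the degree is 3 — the shape is more complex than any degree-2 curve.
Next, symmetries: it's symmetric under y → −y, forcing even powers of y.
Then, observable constraints: among the integer gridlines, it crosses the x-axis at x ∈ {-1, 0, 1}; every point of the y-axis in the box is on the curve.
Finally, assembling these constraints gives the stated polynomial.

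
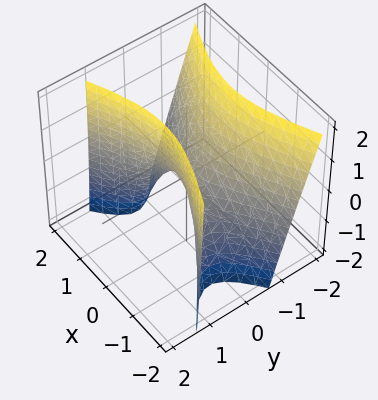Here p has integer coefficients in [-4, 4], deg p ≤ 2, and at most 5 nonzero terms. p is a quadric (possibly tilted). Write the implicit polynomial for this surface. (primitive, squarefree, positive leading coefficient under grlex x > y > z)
x^2 - 3*y^2 - y*z + z

(a) The degree is 2 — no degree-1 surface has this shape.
(b) Against the integer gridlines: one x-axis crossing is at x = 0; it meets the z-axis at z = 0 (among the integer gridlines); one y-axis crossing is at y = 0.
(c) Fitting integer coefficients to these (and the overall shape) gives p.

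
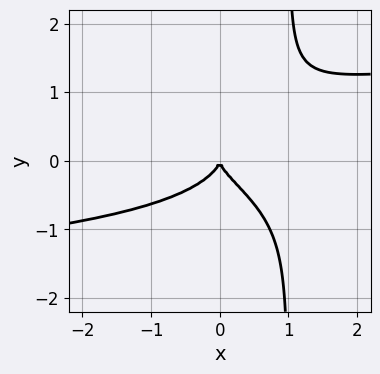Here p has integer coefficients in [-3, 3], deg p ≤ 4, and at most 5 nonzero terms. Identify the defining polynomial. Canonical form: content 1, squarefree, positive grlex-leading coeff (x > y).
2*x*y^3 - 2*y^3 - x^2

(a) Degree: the shape is more complex than any degree-3 curve, so deg p = 4.
(b) Checking where it meets the axes: it meets the x-axis at x = 0 (among the integer gridlines); one y-axis crossing is at y = 0.
(c) Matching integer coefficients to the picture gives p.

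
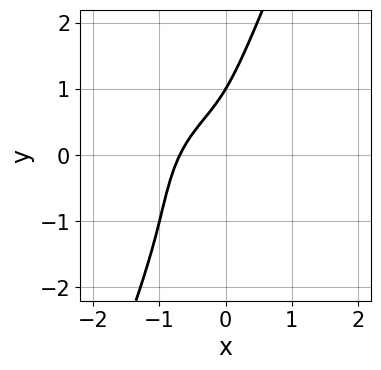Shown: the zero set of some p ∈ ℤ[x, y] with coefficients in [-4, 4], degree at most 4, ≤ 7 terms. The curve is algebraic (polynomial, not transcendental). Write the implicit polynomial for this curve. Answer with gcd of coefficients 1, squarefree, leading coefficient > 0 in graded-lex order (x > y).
(a) Degree: the shape is more complex than any degree-2 curve, so deg p = 3.
(b) From the visible intercepts: one y-axis crossing is at y = 1.
(c) Together with the visible shape, these determine p as stated.

3*x^3 + 2*x*y^2 - y^3 + 3*x*y + 1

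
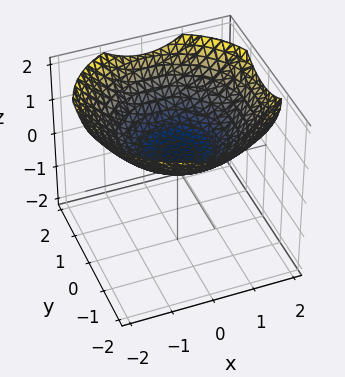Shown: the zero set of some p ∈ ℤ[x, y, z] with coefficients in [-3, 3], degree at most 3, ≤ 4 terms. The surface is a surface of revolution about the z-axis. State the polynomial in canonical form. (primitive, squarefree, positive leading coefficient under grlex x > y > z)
x^2 + y^2 - 3*z + 1

First, degree: the shape is more complex than any degree-1 surface, so deg p = 2.
Then, symmetries: rotational symmetry about the z-axis ⇒ p depends on x, y only through x² + y².
Next, from the visible intercepts: it misses every integer gridline on the y-axis; a circular section at z = 1 has radius between 1 and 2.
Finally, matching integer coefficients to the picture gives p.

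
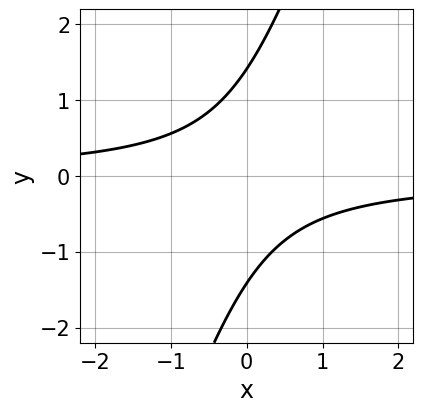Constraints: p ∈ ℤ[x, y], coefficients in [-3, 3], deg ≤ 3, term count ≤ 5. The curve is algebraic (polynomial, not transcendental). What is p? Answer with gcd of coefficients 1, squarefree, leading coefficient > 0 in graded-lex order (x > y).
(a) deg p = 2. No degree-1 curve has this shape.
(b) Observable constraints: no x-intercept at any integer in the box.
(c) Together with the visible shape, these determine p as stated.

3*x*y - y^2 + 2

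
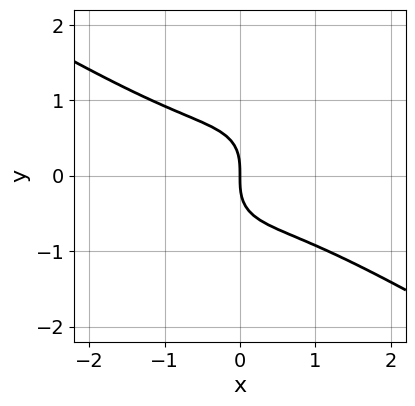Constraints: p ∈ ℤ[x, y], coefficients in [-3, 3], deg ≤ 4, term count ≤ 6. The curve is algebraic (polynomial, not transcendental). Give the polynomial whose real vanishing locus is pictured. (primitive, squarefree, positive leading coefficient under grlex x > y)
2*x^3 + x^2*y - 2*x*y^2 + 3*y^3 + 3*x

First, the degree is 3 — the shape is more complex than any degree-2 curve.
Next, from the visible intercepts: one x-axis crossing is at x = 0; one y-axis crossing is at y = 0.
Finally, together with the visible shape, these determine p as stated.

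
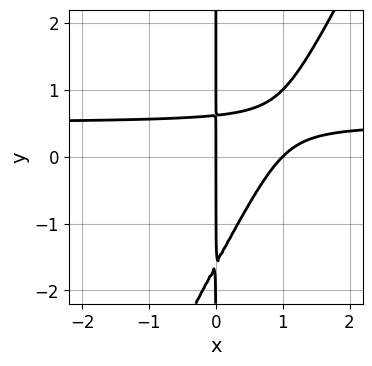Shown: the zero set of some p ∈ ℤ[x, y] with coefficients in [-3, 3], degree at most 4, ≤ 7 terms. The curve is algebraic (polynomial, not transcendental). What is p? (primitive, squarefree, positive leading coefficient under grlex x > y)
2*x^2*y - x*y^2 - x^2 - x*y + x

(a) Degree: no degree-2 curve has this shape, so deg p = 3.
(b) Against the integer gridlines: every point of the y-axis in the box is on the curve; among the integer gridlines, it crosses the x-axis at x ∈ {0, 1}.
(c) Solving for integer coefficients yields p as stated.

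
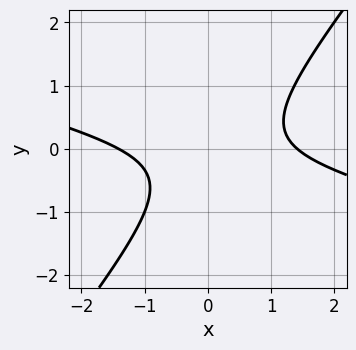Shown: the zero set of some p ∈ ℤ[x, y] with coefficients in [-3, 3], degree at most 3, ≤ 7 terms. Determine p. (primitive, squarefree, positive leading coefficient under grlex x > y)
x^2 + 3*x*y - 3*y^2 - y - 2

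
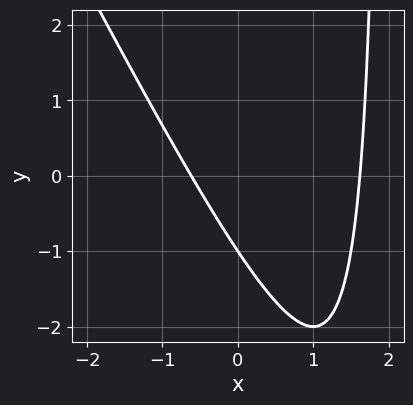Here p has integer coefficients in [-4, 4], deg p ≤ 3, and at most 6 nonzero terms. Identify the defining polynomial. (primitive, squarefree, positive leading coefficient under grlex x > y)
2*x^2 + x*y - 2*x - 2*y - 2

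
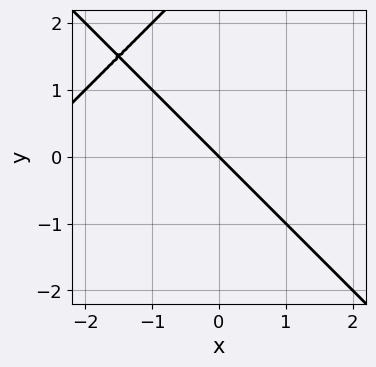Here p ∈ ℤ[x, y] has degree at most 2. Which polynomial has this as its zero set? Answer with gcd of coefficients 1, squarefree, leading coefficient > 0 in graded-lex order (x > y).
First, the degree is 2 — the shape is more complex than any degree-1 curve.
Then, against the integer gridlines: it meets the y-axis at y = 0 (among the integer gridlines); one x-axis crossing is at x = 0.
Finally, these observations pin down the coefficients.

x^2 - y^2 + 3*x + 3*y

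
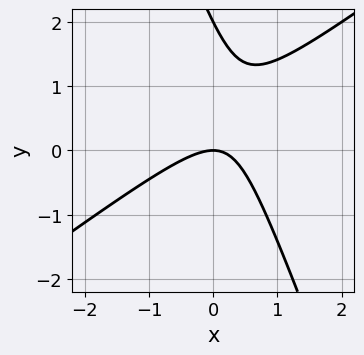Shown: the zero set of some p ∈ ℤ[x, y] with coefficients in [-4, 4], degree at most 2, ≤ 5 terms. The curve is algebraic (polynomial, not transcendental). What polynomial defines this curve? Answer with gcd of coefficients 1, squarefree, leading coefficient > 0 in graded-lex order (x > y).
2*x^2 - 2*x*y - y^2 + 2*y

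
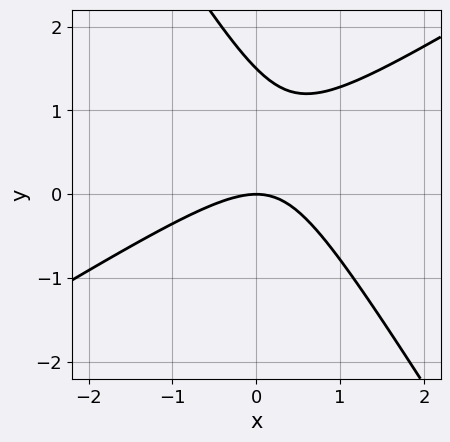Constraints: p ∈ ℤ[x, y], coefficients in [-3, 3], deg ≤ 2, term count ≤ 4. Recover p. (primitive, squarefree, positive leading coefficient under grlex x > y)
2*x^2 - 2*x*y - 2*y^2 + 3*y

First, deg p = 2. The shape is more complex than any degree-1 curve.
Next, reading off the gridlines: it crosses the y-axis at the gridline y = 0; it meets the x-axis at x = 0 (among the integer gridlines).
Finally, the integer polynomial consistent with all of this is the stated p.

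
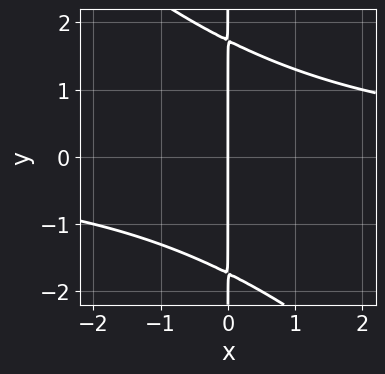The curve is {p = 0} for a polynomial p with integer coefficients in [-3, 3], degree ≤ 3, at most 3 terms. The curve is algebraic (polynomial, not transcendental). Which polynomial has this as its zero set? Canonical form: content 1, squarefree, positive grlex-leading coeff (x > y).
x^2*y + x*y^2 - 3*x

1. Degree: no degree-2 curve has this shape, so deg p = 3.
2. Observable constraints: it meets the x-axis at x = 0 (among the integer gridlines); the visible y-axis segment lies entirely on the curve.
3. Matching integer coefficients to the picture gives p.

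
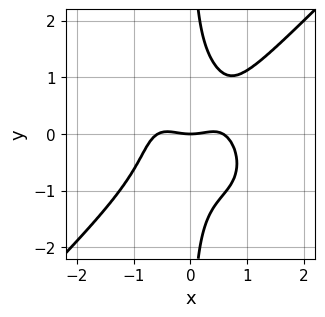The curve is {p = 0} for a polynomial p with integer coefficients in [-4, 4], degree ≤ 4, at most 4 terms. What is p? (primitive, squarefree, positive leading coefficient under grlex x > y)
3*x^4 - 3*x*y^3 - x^2 + 2*y

(a) Degree: a generic line meets the curve in up to 4 points, so deg p = 4.
(b) Reading off the gridlines: it crosses the x-axis at the gridline x = 0; it crosses the y-axis at the gridline y = 0.
(c) The integer polynomial consistent with all of this is the stated p.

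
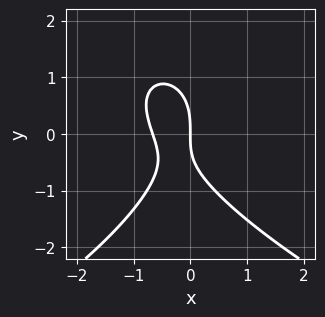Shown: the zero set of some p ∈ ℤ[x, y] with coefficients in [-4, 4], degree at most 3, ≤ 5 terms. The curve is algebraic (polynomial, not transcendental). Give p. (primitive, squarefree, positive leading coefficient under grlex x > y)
(a) deg p = 3. A generic line meets the curve in up to 3 points.
(b) Observable constraints: it meets the y-axis at y = 0 (among the integer gridlines); it crosses the x-axis at the gridline x = 0.
(c) Putting this together gives p.

y^3 + 3*x^2 + x*y + 2*x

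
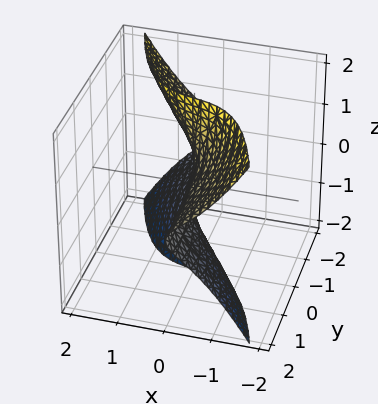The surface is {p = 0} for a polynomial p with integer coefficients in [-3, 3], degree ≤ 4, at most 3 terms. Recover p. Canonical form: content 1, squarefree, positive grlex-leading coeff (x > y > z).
The degree is 3 — a generic line meets the surface in up to 3 points.
Against the integer gridlines: the visible z-axis segment lies entirely on the surface; it meets the x-axis at x = 0 (among the integer gridlines).
Assembling these constraints gives the stated polynomial.

3*x^3 + 2*y*z^2 + 2*x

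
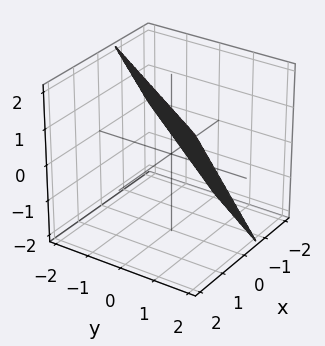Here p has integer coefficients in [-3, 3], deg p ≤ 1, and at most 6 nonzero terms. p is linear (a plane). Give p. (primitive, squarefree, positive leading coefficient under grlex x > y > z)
3*x - 2*y - 2*z + 2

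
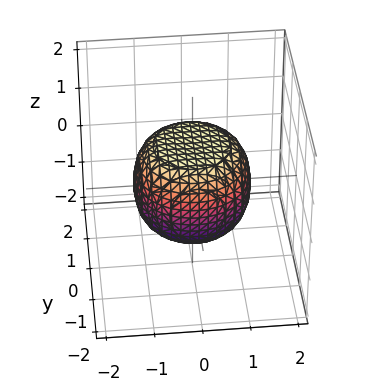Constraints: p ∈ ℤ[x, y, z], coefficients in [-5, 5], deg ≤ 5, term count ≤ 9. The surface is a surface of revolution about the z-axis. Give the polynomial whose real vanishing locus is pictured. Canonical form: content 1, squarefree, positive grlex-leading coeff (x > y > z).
(a) Degree: the shape is more complex than any degree-3 surface, so deg p = 4.
(b) Symmetry: the surface is invariant under rotation about z: p = q(x² + y², z).
(c) From the axis intercepts and sections: a circular section at z = 1 has radius between 0 and 1; among the integer gridlines, it crosses the z-axis at z ∈ {-1, 1}.
(d) Putting this together gives p.

2*x^4 + 4*x^2*y^2 + 2*y^4 - x^2 - y^2 + 3*z^2 - 3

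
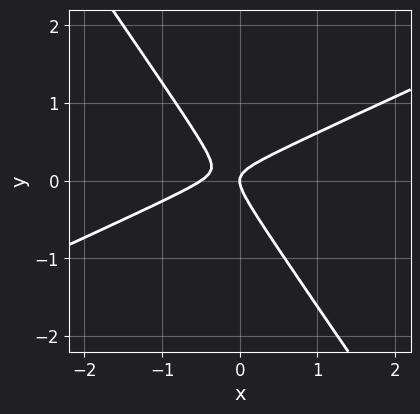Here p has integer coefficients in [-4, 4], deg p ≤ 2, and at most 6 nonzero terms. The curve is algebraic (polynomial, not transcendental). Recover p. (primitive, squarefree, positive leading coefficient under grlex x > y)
2*x^2 - 3*x*y - 3*y^2 + x

The degree is 2 — a generic line meets the curve in up to 2 points.
From the axis intercepts and sections: it meets the y-axis at y = 0 (among the integer gridlines); it crosses the x-axis at the gridline x = 0.
The integer polynomial consistent with all of this is the stated p.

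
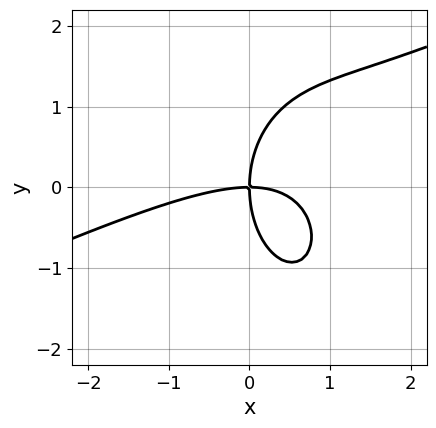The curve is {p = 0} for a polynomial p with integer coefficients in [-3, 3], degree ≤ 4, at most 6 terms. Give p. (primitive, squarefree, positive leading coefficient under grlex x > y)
x^3 - 2*x^2*y - y^3 + 3*x*y

First, the degree is 3 — a generic line meets the curve in up to 3 points.
Next, from the visible intercepts: it meets the x-axis at x = 0 (among the integer gridlines); it meets the y-axis at y = 0 (among the integer gridlines).
Finally, together with the visible shape, these determine p as stated.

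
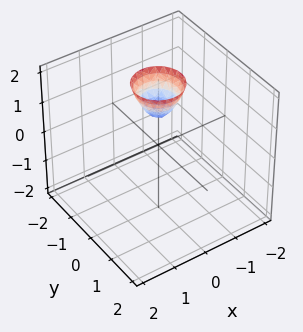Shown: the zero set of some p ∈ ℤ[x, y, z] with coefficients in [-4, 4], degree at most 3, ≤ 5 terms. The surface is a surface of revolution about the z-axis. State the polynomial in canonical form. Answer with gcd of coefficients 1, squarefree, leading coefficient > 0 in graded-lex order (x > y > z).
Degree: a generic line meets the surface in up to 2 points, so deg p = 2.
Symmetries: rotational symmetry about the z-axis ⇒ p depends on x, y only through x² + y².
Observable constraints: it misses every integer gridline on the y-axis; no x-intercept at any integer in the box.
Fitting integer coefficients to these (and the overall shape) gives p.

2*x^2 + 2*y^2 - z + 1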